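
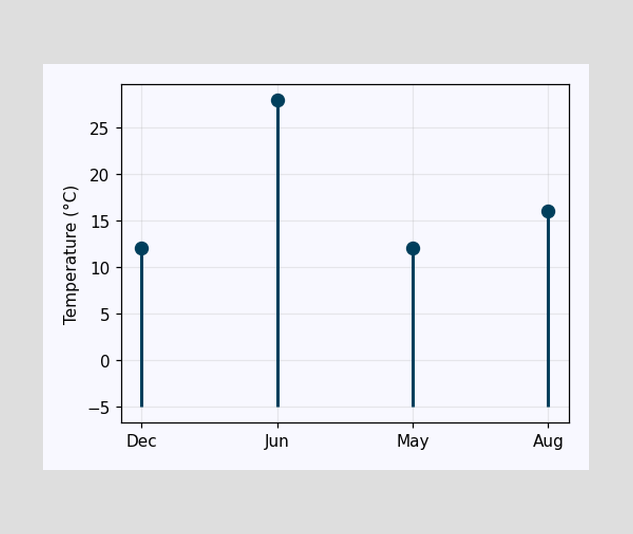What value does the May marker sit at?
12°C

The May marker sits at 12°C.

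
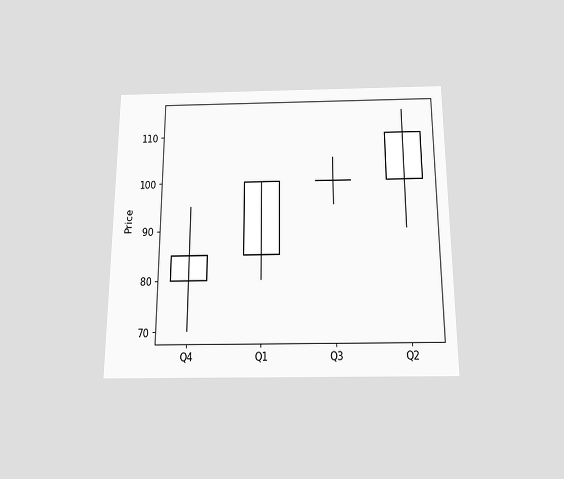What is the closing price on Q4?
The chart is viewed slightly from below. The Q4 candle closes at 85.

85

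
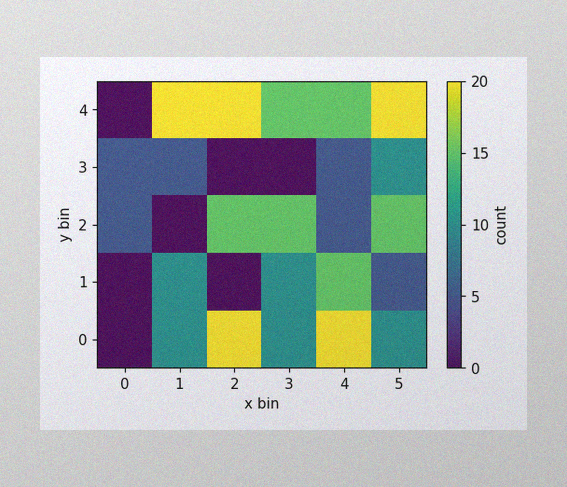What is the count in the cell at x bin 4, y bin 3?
5

The image has some photo noise and uneven lighting. Matching the cell (4, 3) against the colorbar gives 5.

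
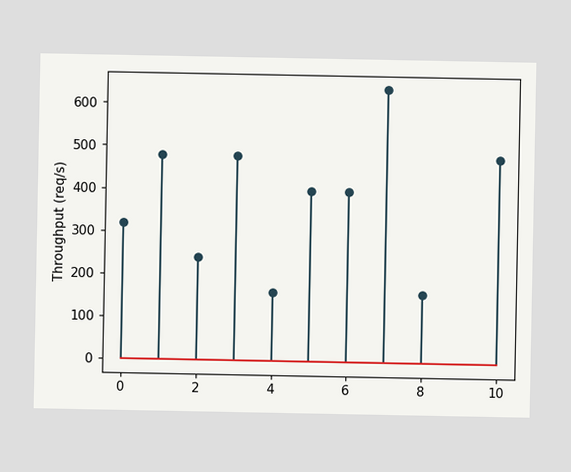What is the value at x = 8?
160req/s

The stem at x=8 reaches 160req/s.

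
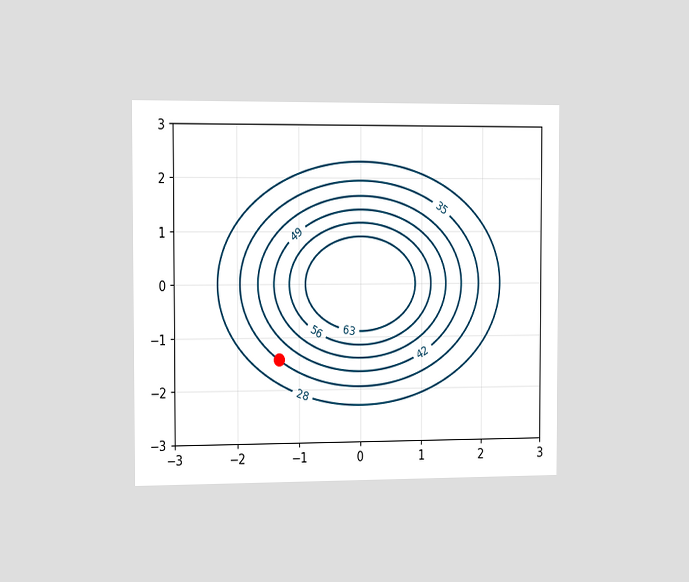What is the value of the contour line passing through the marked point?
The chart is viewed slightly from the left. The marked point sits on the contour labelled 35.

35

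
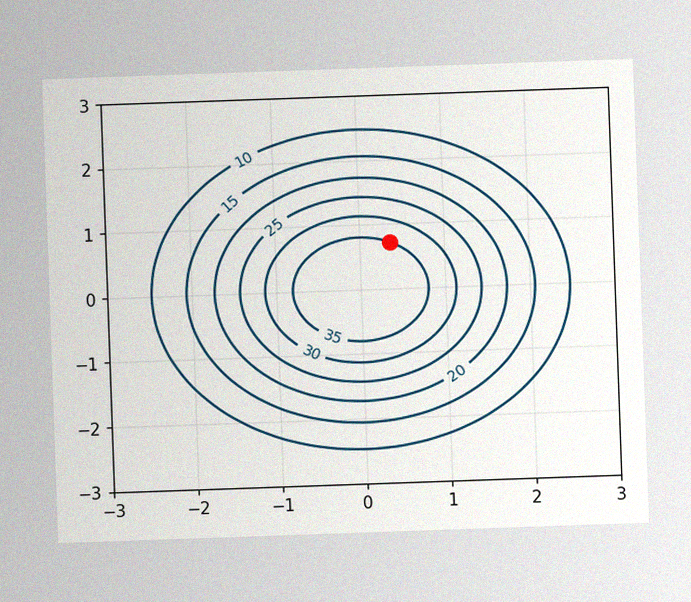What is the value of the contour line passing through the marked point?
35

The image has some photo noise and uneven lighting. The marked point sits on the contour labelled 35.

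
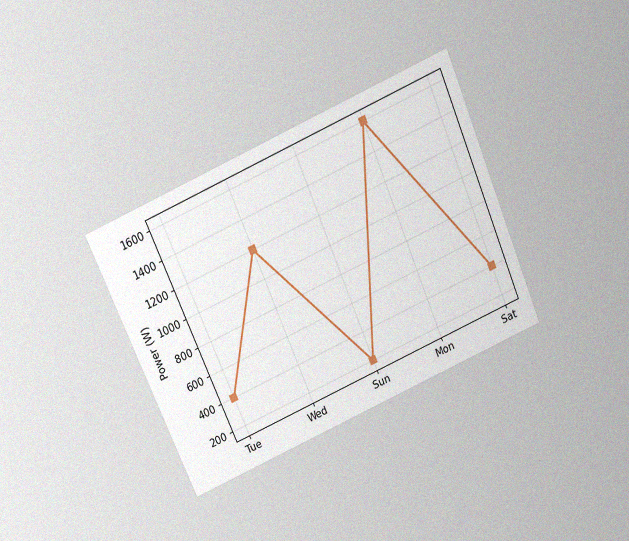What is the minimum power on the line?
200W

The chart is tilted about 24° counter-clockwise and viewed slightly from above, with some photo noise. The lowest point is at Sun, and reading across to the y-axis gives 200W.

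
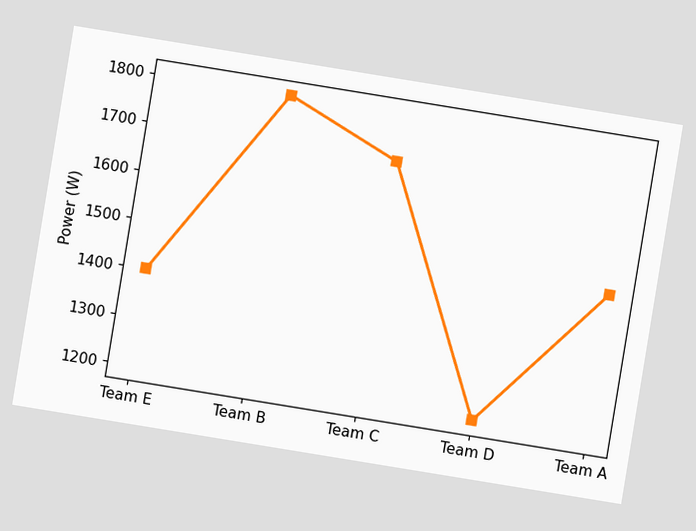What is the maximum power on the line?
1800W

The chart is tilted about 9° clockwise. The highest point is at Team B, and reading across to the y-axis gives 1800W.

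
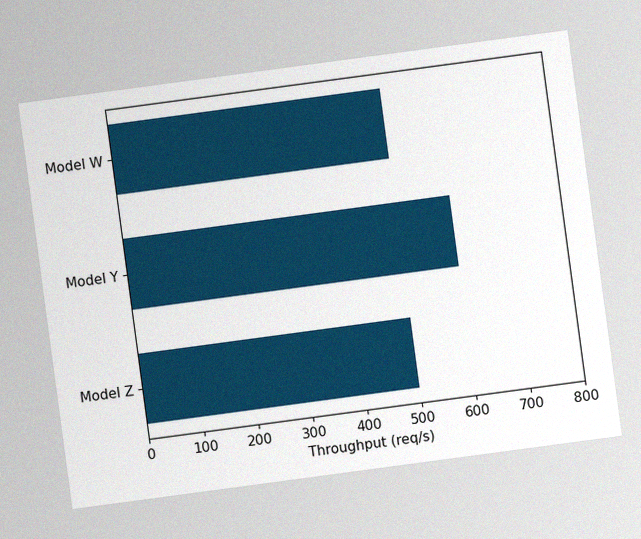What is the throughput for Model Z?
500req/s

The chart is tilted about 8° counter-clockwise, with some photo noise. Reading along the chart's x-axis, the Model Z bar reaches 500req/s.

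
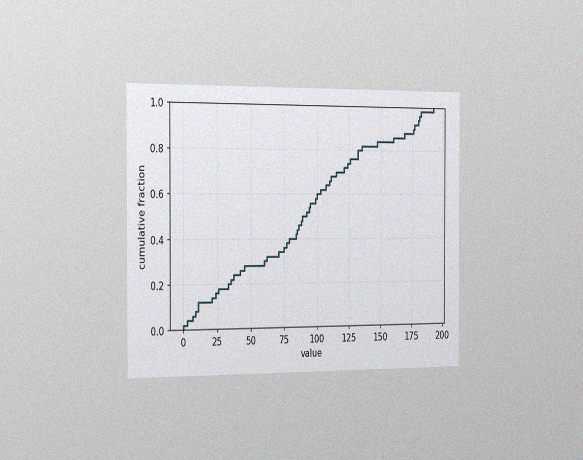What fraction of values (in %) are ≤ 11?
The chart is viewed slightly from the left, with some photo noise. At x=11 the ECDF step is at 12%.

12%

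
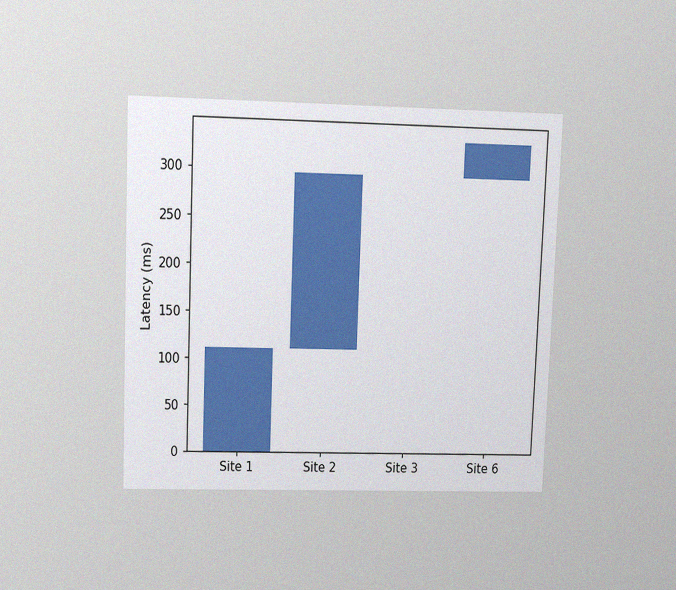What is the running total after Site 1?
111ms

The chart is tilted about 2° clockwise and viewed at a slight angle, with some photo noise. After Site 1 the running total reaches 111ms.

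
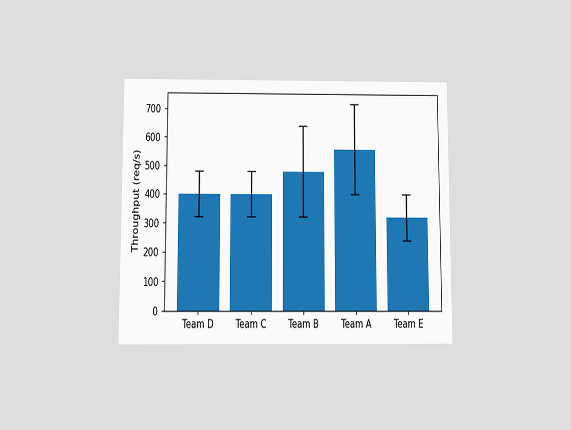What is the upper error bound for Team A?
720req/s

The chart is viewed slightly from below. The Team A bar's upper whisker reaches 720req/s.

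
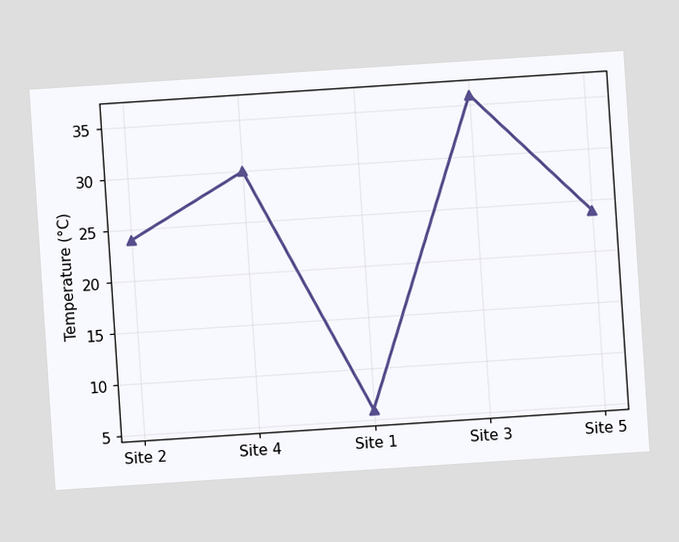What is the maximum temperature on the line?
The chart is tilted about 4° counter-clockwise. The highest point is at Site 3, and reading across to the y-axis gives 36°C.

36°C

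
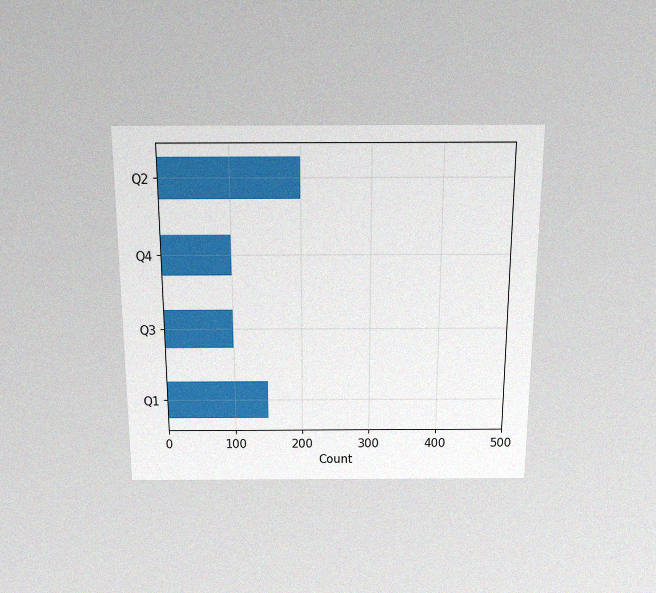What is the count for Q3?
100

The chart is viewed slightly from above, with some photo noise. Reading along the chart's x-axis, the Q3 bar reaches 100.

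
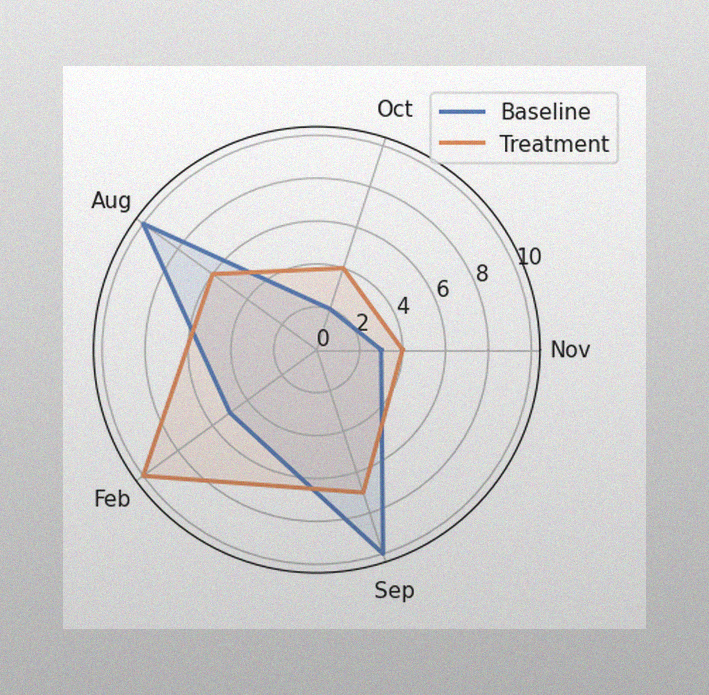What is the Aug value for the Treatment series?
6

The image has some photo noise and uneven lighting. On the Aug axis, Treatment reaches 6.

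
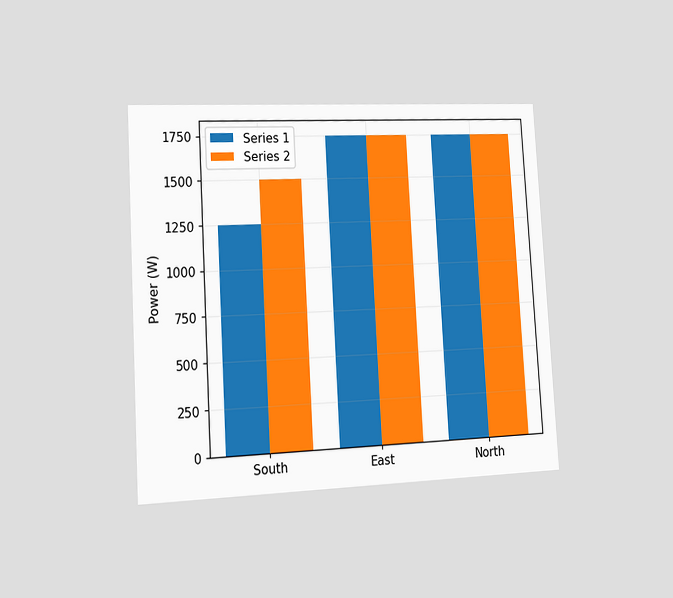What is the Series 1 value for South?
The chart is tilted about 3° counter-clockwise and viewed slightly from the left. The Series 1 bar at South reaches 1250W on the y-axis.

1250W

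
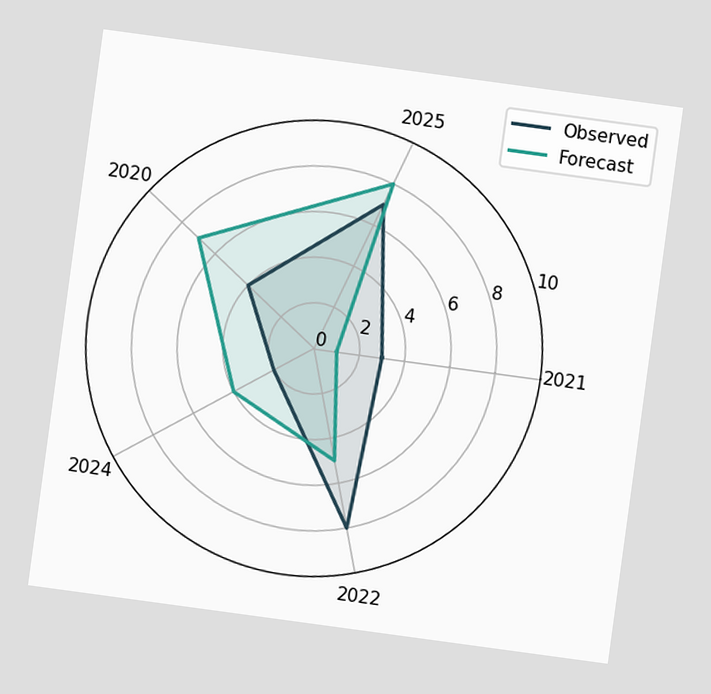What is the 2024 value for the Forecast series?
4

The chart is tilted about 8° clockwise. On the 2024 axis, Forecast reaches 4.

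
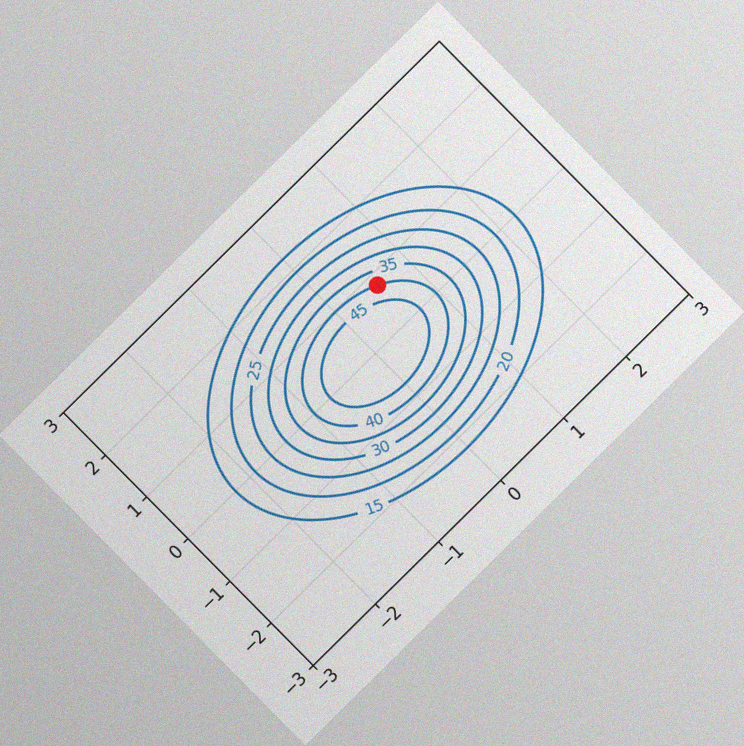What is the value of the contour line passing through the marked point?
The chart is tilted about 45° counter-clockwise, with some photo noise. The marked point sits on the contour labelled 40.

40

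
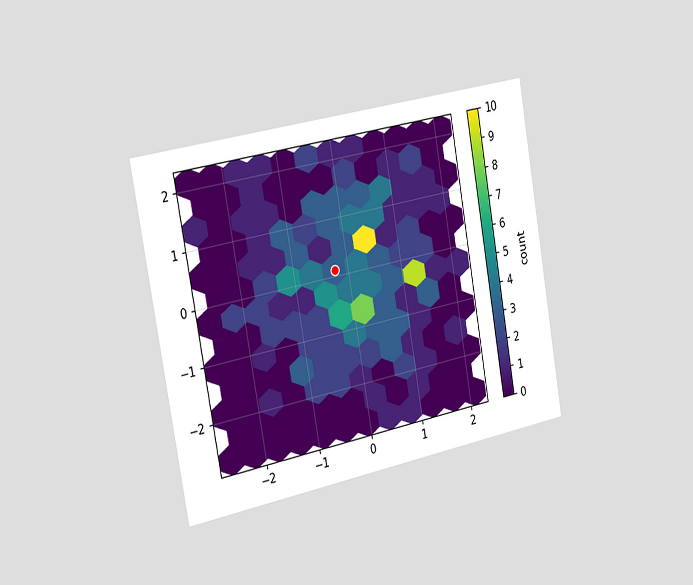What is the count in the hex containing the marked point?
The chart is tilted about 10° counter-clockwise and viewed slightly from the left. The marked hex reads 3 on the colorbar.

3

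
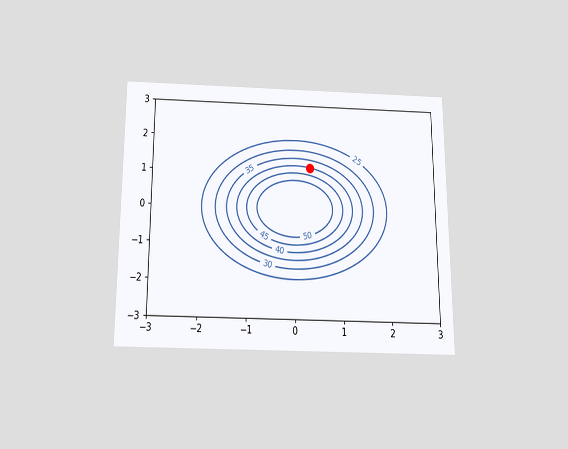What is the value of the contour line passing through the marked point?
40

The chart is viewed slightly from below. The marked point sits on the contour labelled 40.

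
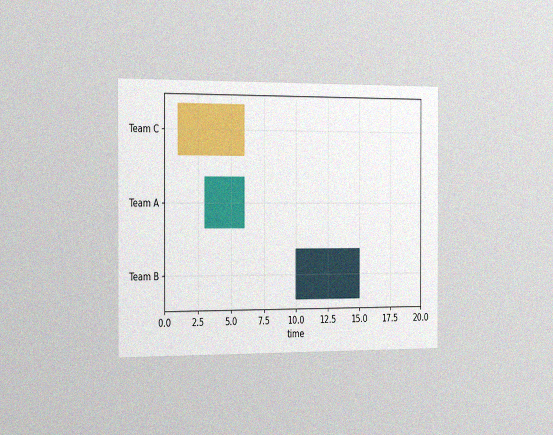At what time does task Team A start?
The chart is viewed slightly from the left, with some photo noise. The Team A bar begins at t=3.

3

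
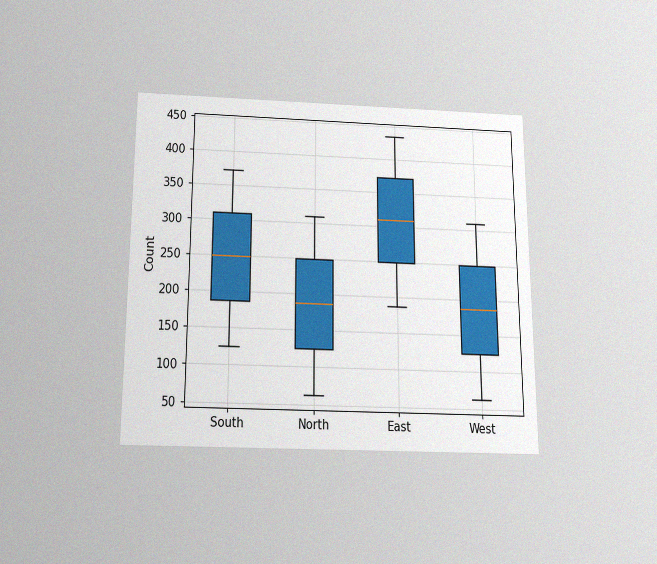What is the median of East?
310

The chart is viewed slightly from below, with some photo noise. The median line in the East box sits at 310.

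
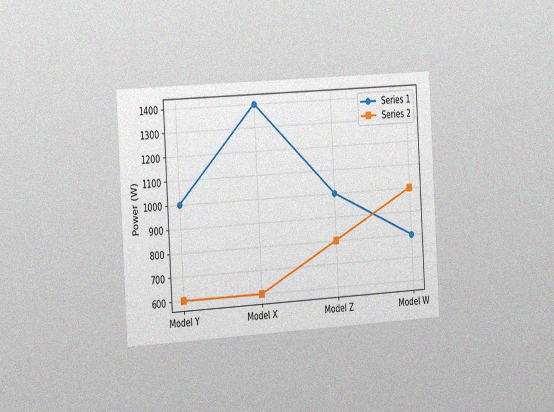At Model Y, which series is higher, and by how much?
Series 1, by 400W

The chart is tilted about 3° counter-clockwise and viewed slightly from the left, with some photo noise. At Model Y, Series 1 sits above the other line by 400W.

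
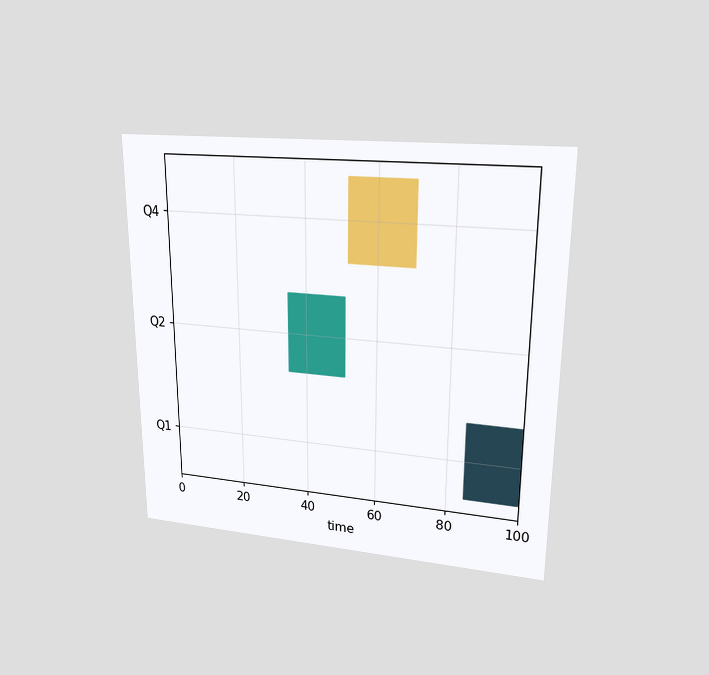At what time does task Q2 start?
The chart is viewed at a slight angle. The Q2 bar begins at t=35.

35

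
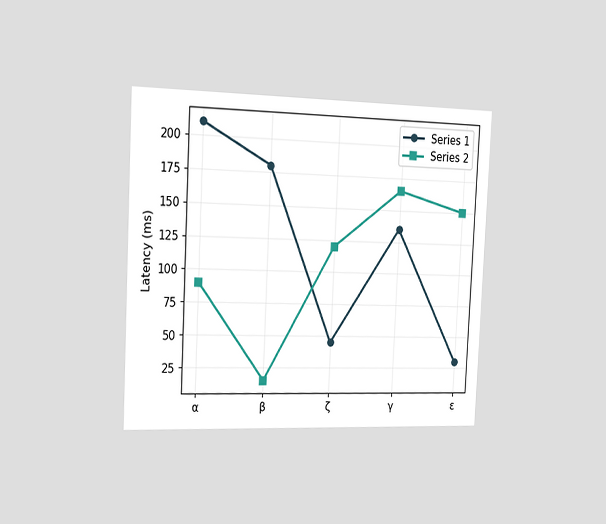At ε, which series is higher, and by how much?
The chart is tilted about 3° clockwise and viewed slightly from the left. At ε, Series 2 sits above the other line by 120ms.

Series 2, by 120ms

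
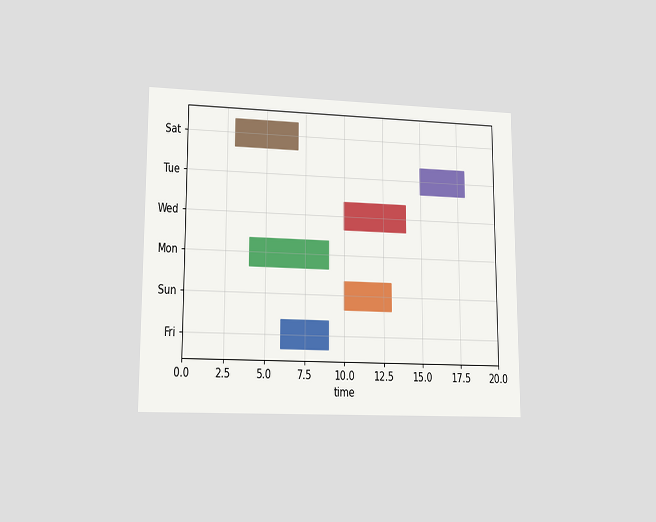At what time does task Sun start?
The chart is viewed at a slight angle. The Sun bar begins at t=10.

10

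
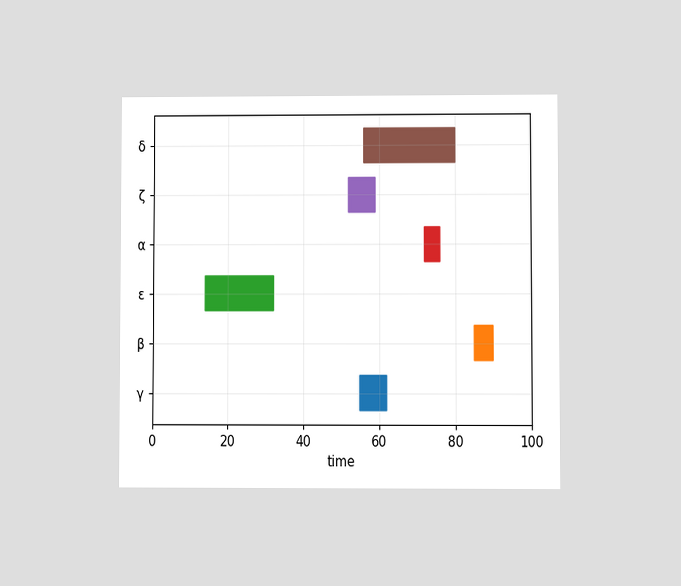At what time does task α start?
72

The chart is viewed at a slight angle. The α bar begins at t=72.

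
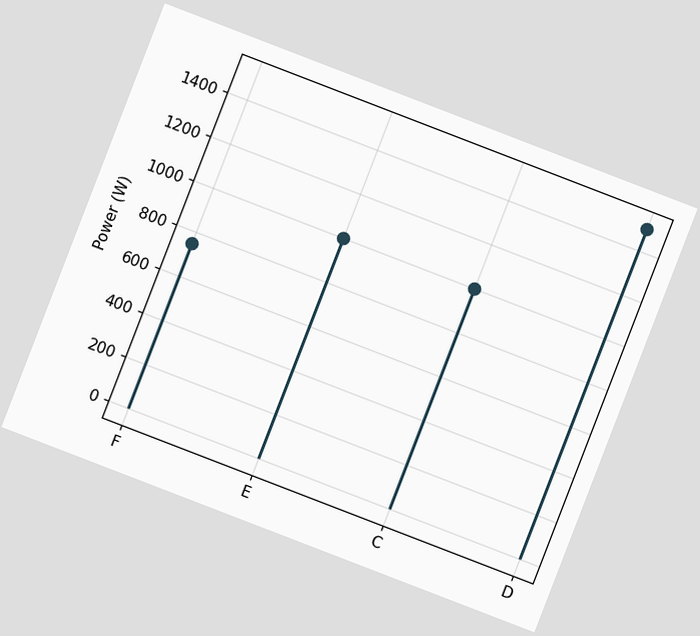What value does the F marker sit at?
The chart is tilted about 21° clockwise. The F marker sits at 750W.

750W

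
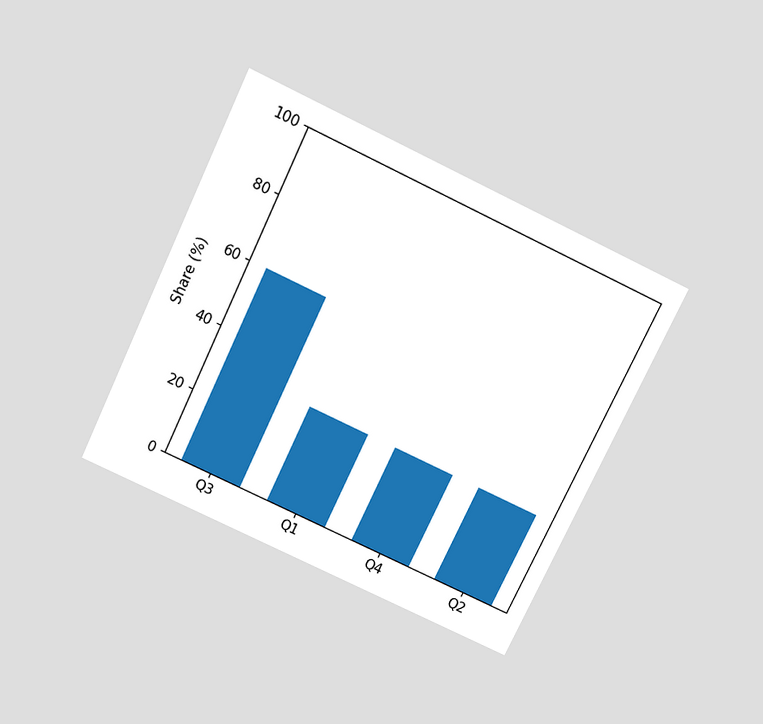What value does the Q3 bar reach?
The chart is tilted about 26° clockwise and viewed slightly from above. Reading along the chart's y-axis, the Q3 bar reaches 60%.

60%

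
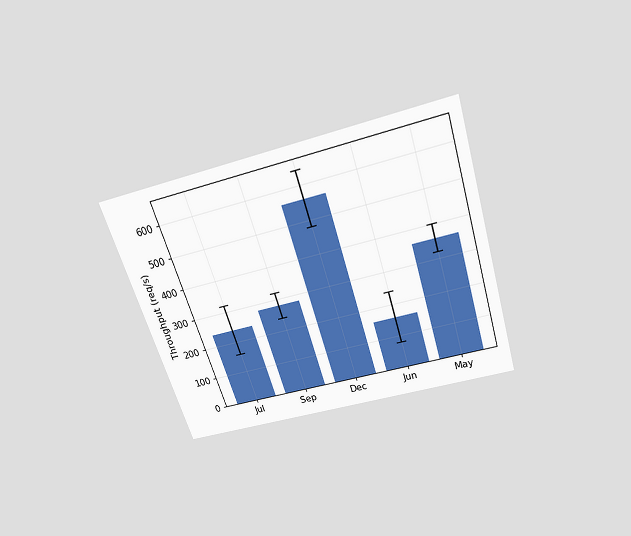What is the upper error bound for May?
The chart is tilted about 18° counter-clockwise and viewed slightly from above. The May bar's upper whisker reaches 400req/s.

400req/s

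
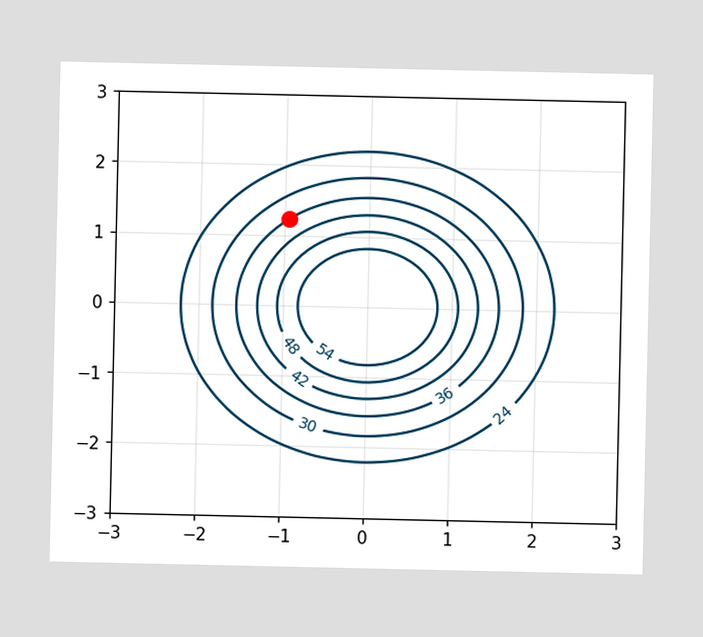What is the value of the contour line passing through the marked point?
36

The marked point sits on the contour labelled 36.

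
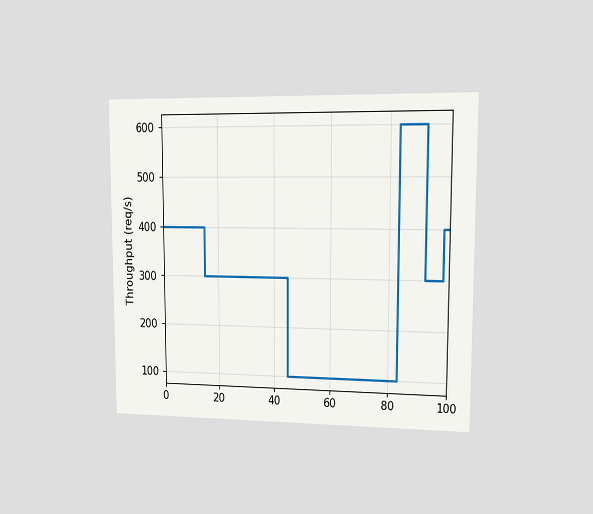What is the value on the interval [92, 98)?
300req/s

The chart is viewed slightly from the right. On [92, 98) the step sits at 300req/s.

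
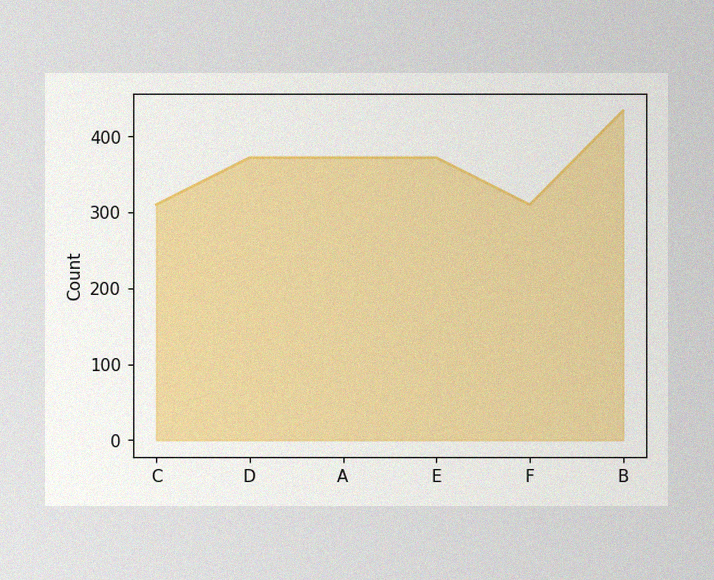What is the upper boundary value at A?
372

The image has some photo noise and uneven lighting. At A the upper boundary is at 372.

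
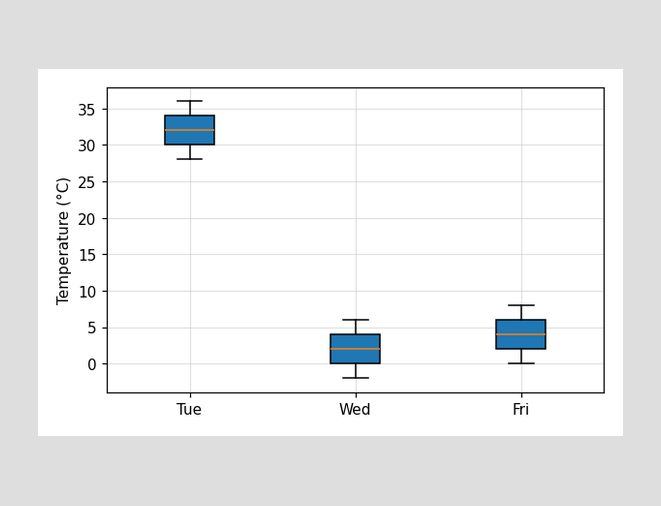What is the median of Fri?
The median line in the Fri box sits at 4°C.

4°C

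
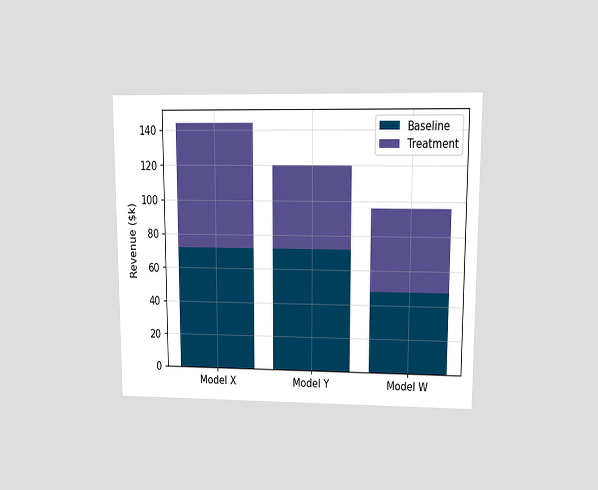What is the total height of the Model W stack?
The chart is viewed at a slight angle. The Model W stack's top reaches $96k on the y-axis.

$96k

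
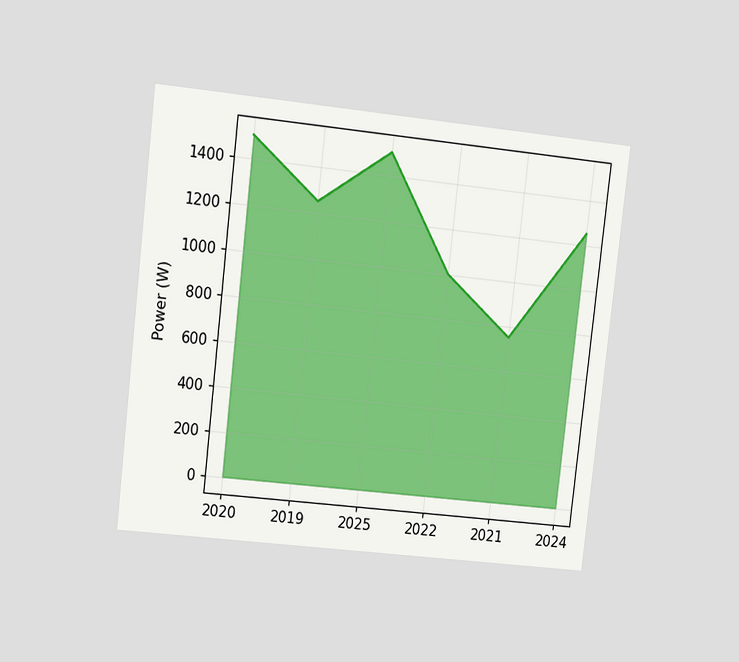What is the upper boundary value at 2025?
1500W

The chart is tilted about 6° clockwise and viewed at a slight angle. At 2025 the upper boundary is at 1500W.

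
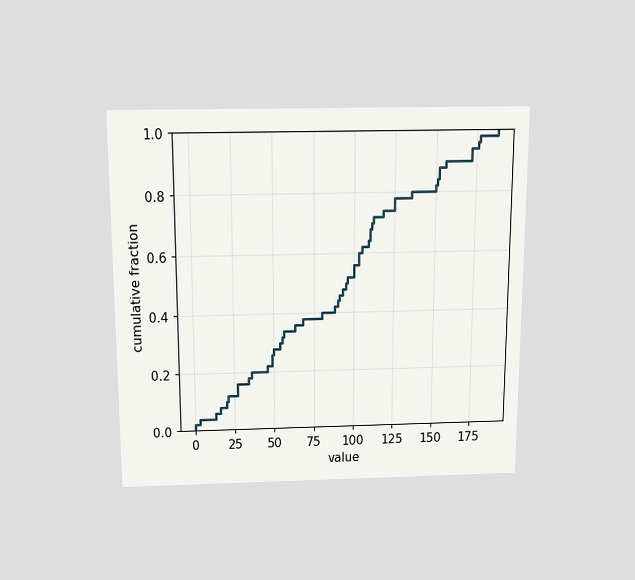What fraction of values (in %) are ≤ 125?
78%

The chart is viewed slightly from above. At x=125 the ECDF step is at 78%.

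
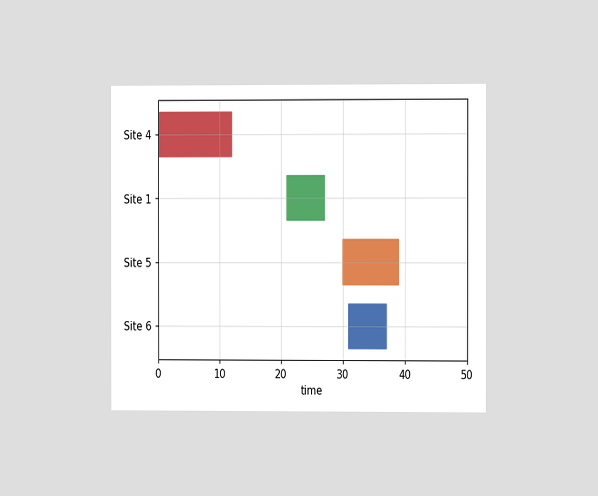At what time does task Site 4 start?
0

The chart is viewed slightly from the right. The Site 4 bar begins at t=0.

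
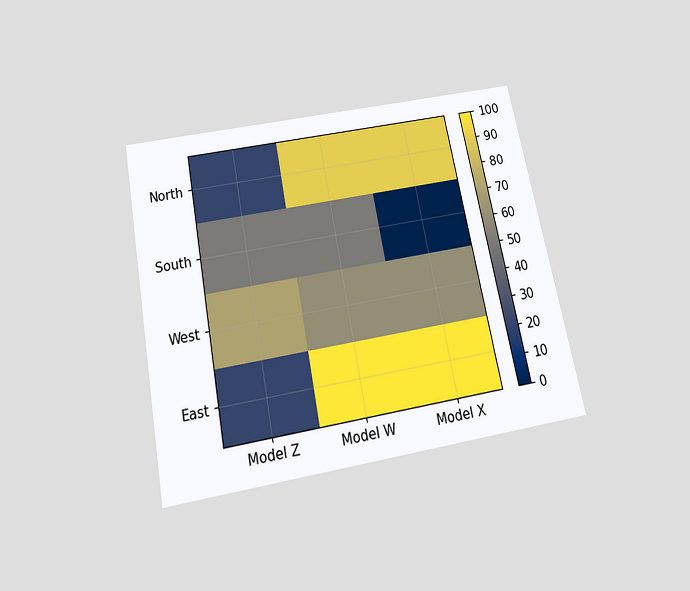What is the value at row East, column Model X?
The chart is tilted about 11° counter-clockwise and viewed slightly from below. Matching cell (East, Model X) against the colorbar gives 100.

100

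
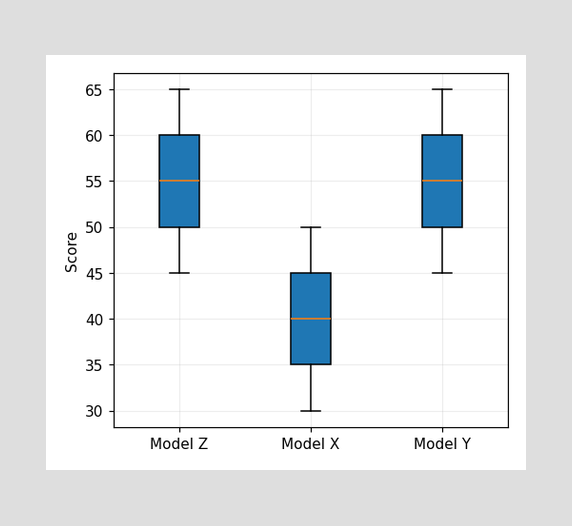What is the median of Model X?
The median line in the Model X box sits at 40.

40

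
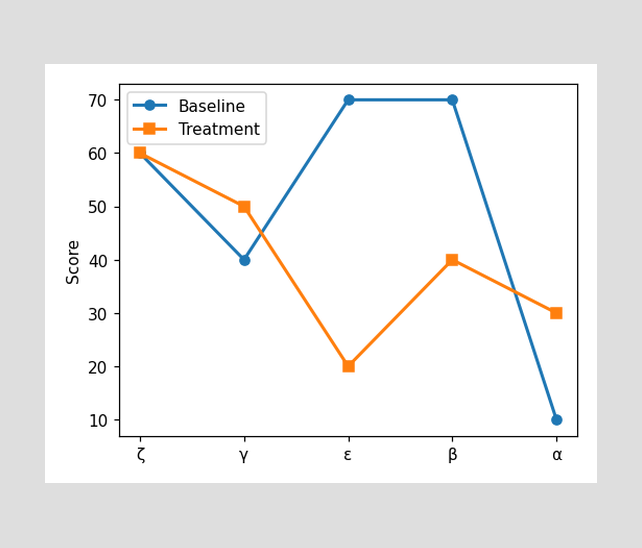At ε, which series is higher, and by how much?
At ε, Baseline sits above the other line by 50.

Baseline, by 50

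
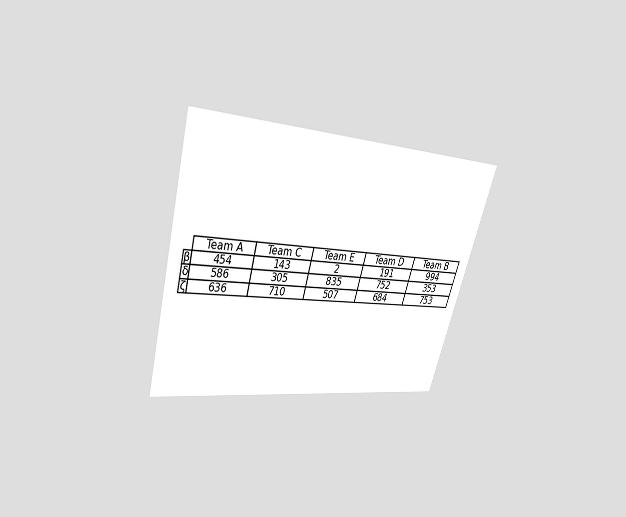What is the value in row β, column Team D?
The chart is tilted about 16° clockwise and viewed slightly from above. The (β, Team D) cell reads 191.

191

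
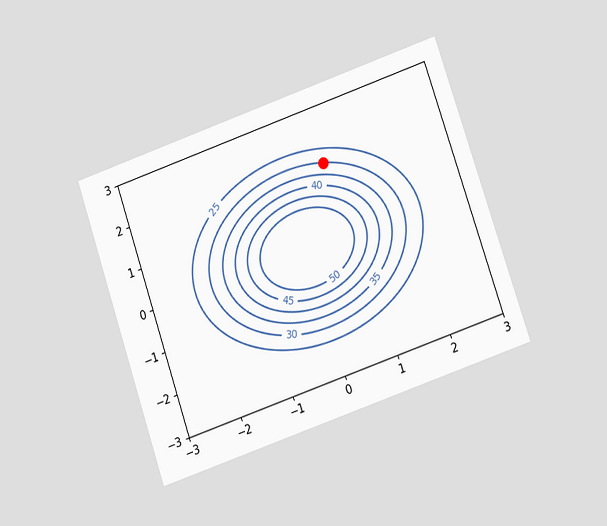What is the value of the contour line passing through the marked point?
The chart is tilted about 19° counter-clockwise and viewed at a slight angle. The marked point sits on the contour labelled 30.

30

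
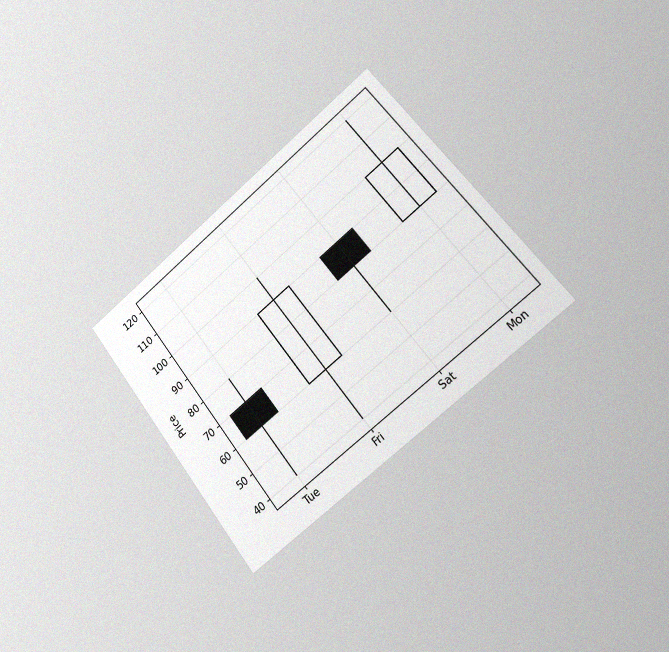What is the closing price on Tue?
The chart is tilted about 38° counter-clockwise and viewed slightly from the right, with some photo noise. The Tue candle closes at 60.

60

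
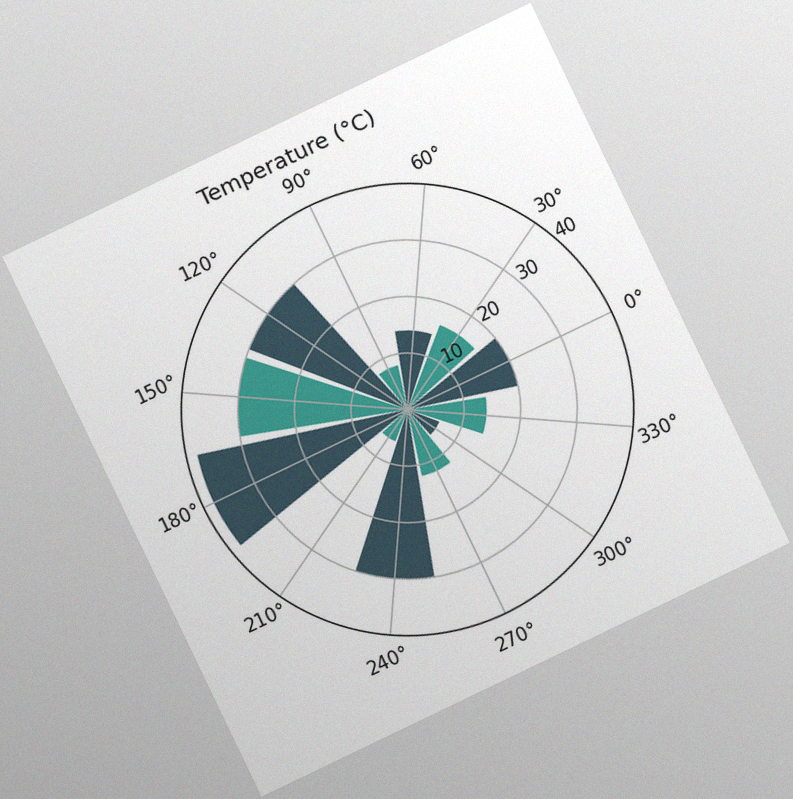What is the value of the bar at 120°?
The chart is tilted about 26° counter-clockwise, with some photo noise. The bar at 120° reaches 30°C on the radial axis.

30°C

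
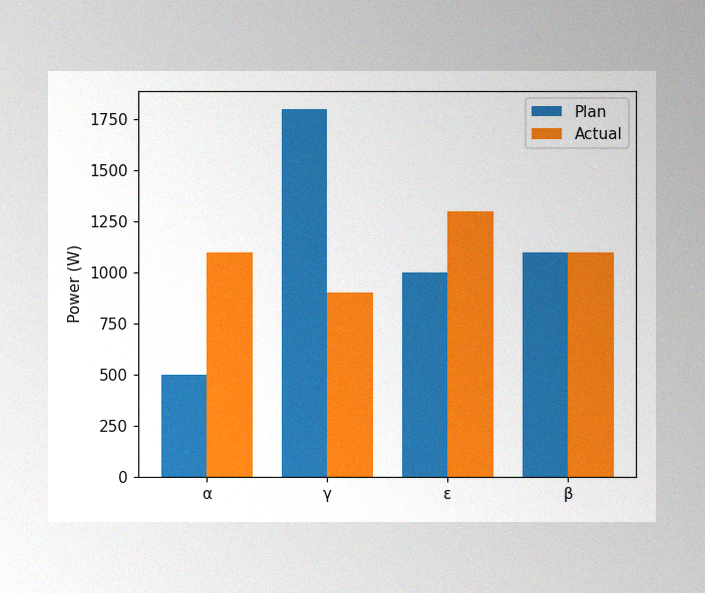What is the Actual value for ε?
The image has some photo noise and uneven lighting. The Actual bar at ε reaches 1300W on the y-axis.

1300W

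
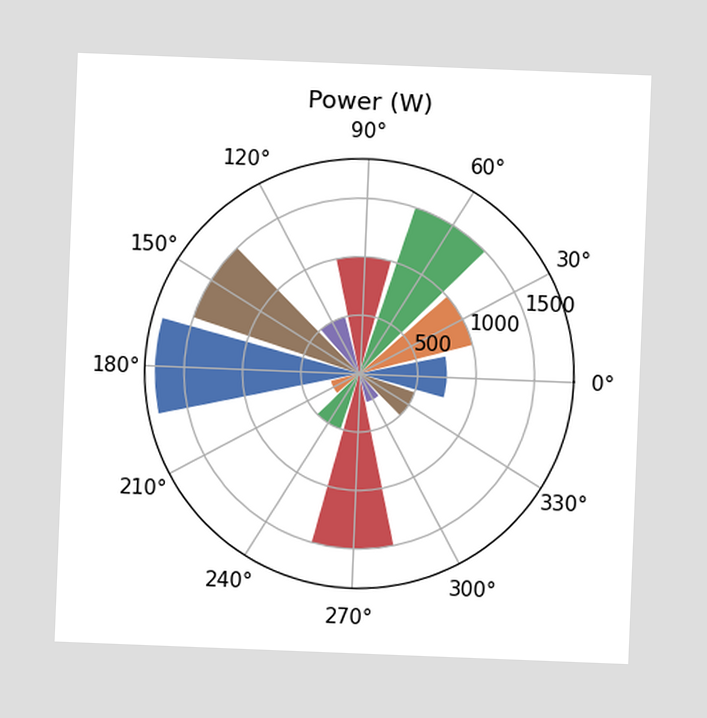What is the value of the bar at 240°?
The chart is tilted about 2° clockwise. The bar at 240° reaches 500W on the radial axis.

500W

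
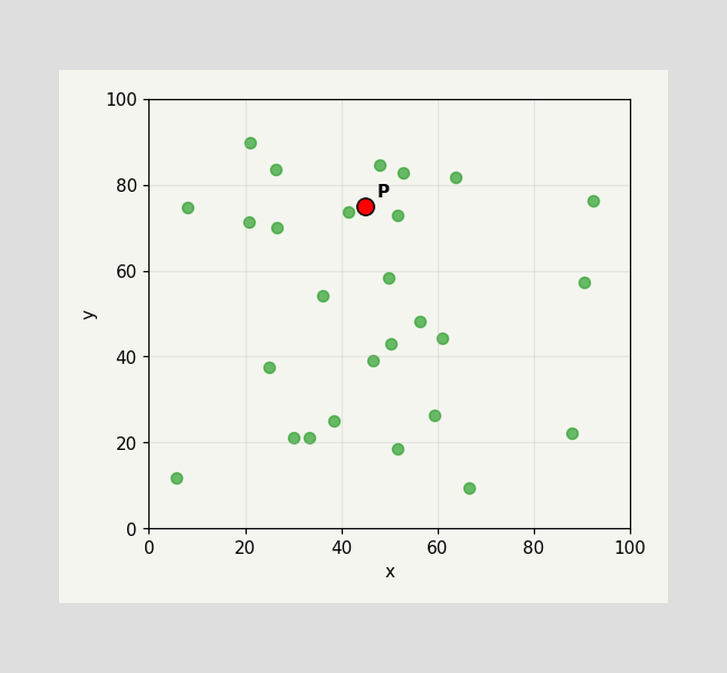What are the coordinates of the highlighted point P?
(45, 75)

Following the gridlines from P to each axis, P sits at (45, 75).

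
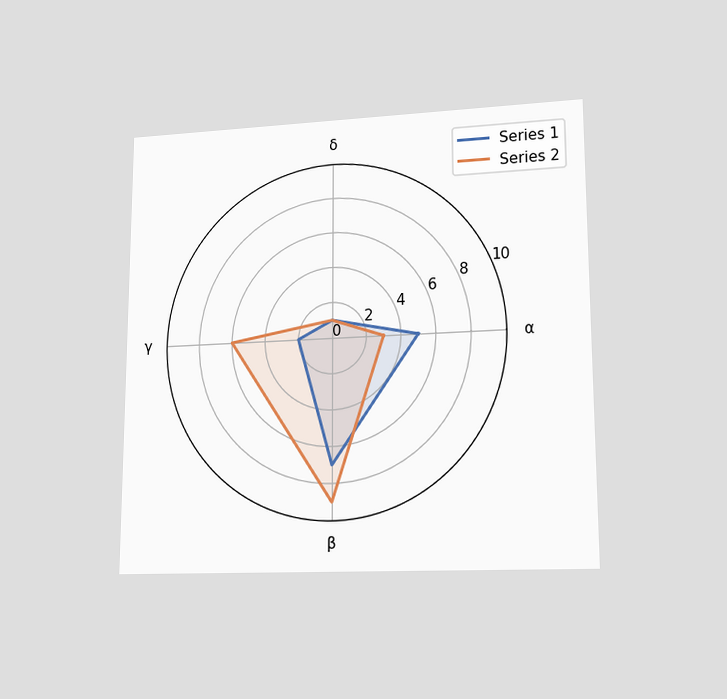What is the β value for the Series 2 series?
9

The chart is viewed at a slight angle. On the β axis, Series 2 reaches 9.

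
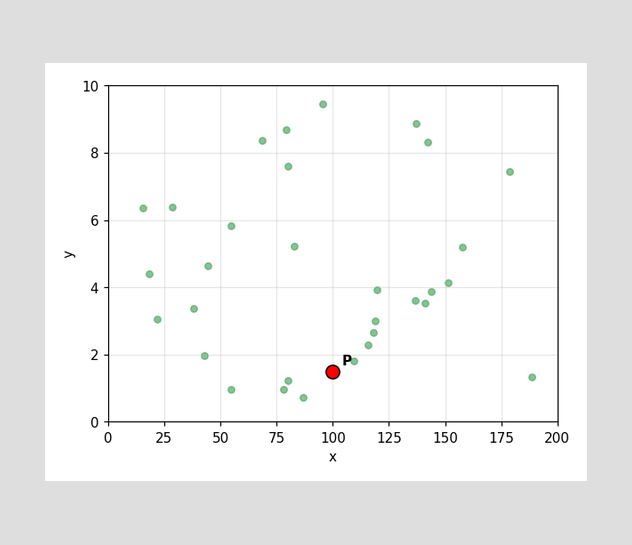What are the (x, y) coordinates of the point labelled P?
Following the gridlines from P to each axis, P sits at (100, 1.5).

(100, 1.5)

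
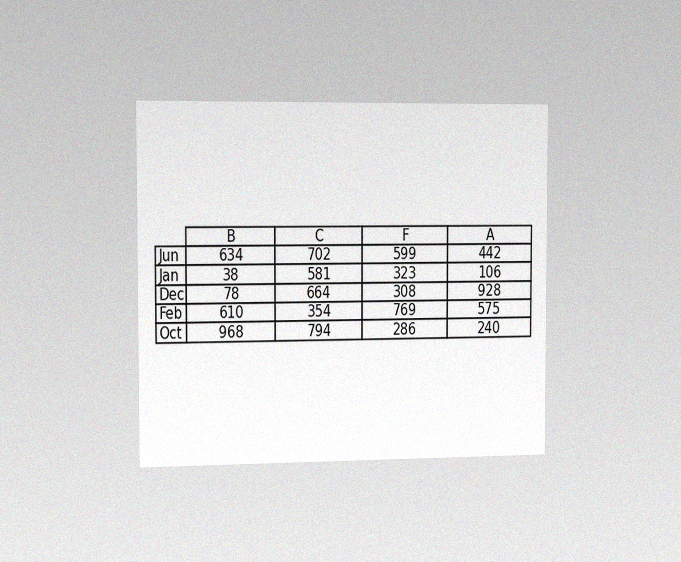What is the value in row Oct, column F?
The chart is viewed slightly from the left, with some photo noise. The (Oct, F) cell reads 286.

286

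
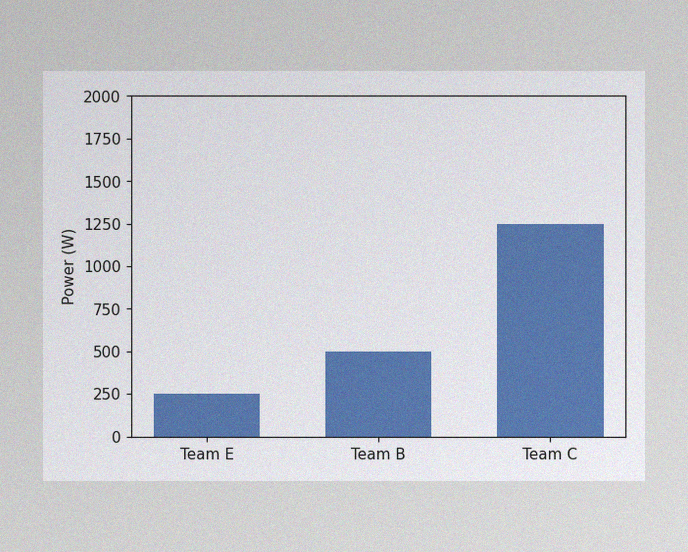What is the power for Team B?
The image has some photo noise and uneven lighting. Reading along the chart's y-axis, the Team B bar reaches 500W.

500W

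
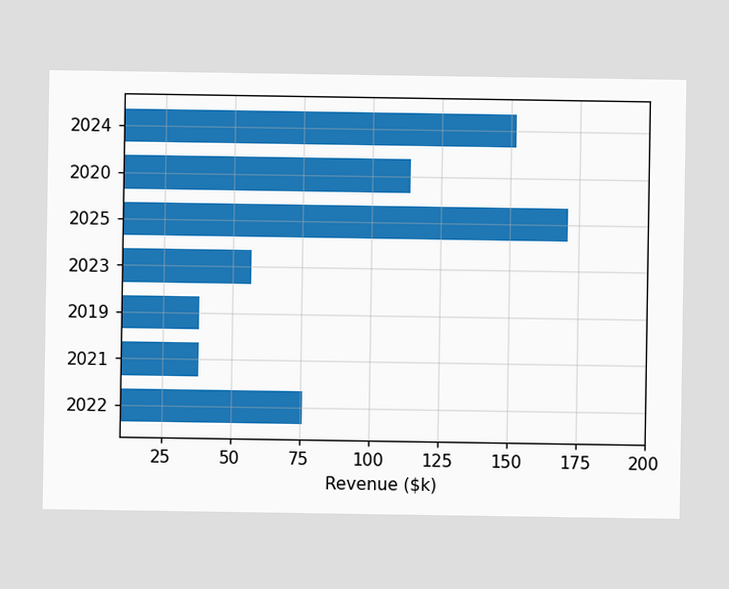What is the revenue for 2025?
$171k

Reading along the chart's x-axis, the 2025 bar reaches $171k.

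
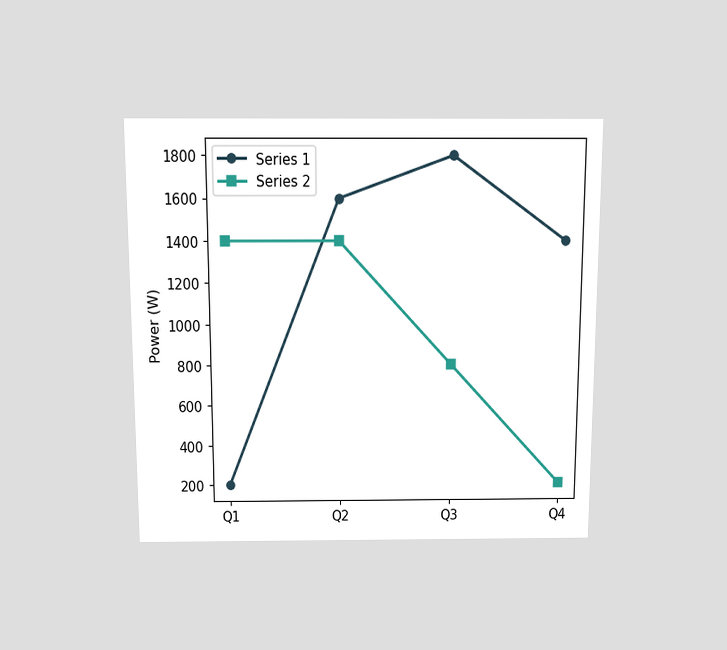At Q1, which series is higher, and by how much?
The chart is viewed slightly from above. At Q1, Series 2 sits above the other line by 1200W.

Series 2, by 1200W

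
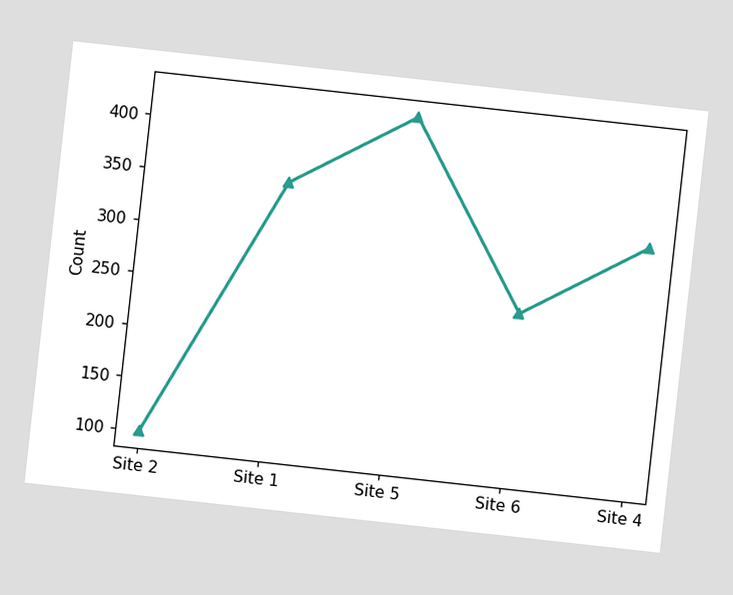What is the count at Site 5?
425

The chart is tilted about 6° clockwise. At Site 5, the line is at 425.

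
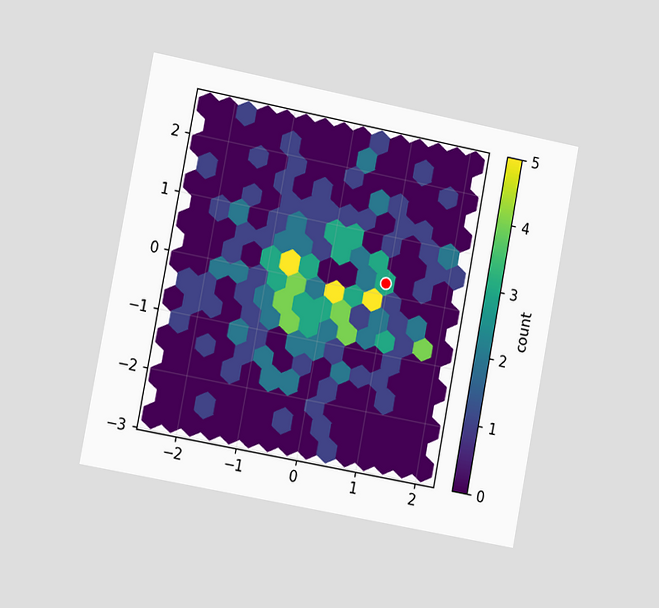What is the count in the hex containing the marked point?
The chart is tilted about 11° clockwise and viewed slightly from the left. The marked hex reads 3 on the colorbar.

3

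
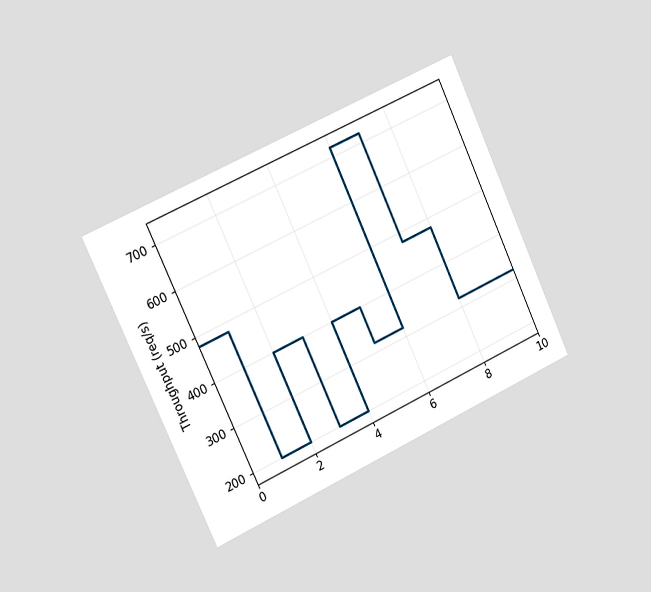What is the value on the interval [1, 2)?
200req/s

The chart is tilted about 25° counter-clockwise and viewed slightly from the left. On [1, 2) the step sits at 200req/s.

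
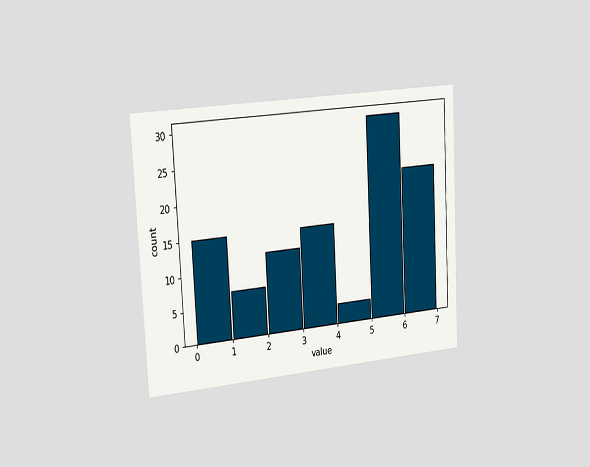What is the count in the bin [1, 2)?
7

The chart is tilted about 3° counter-clockwise and viewed slightly from the left. The [1, 2) bin has height 7.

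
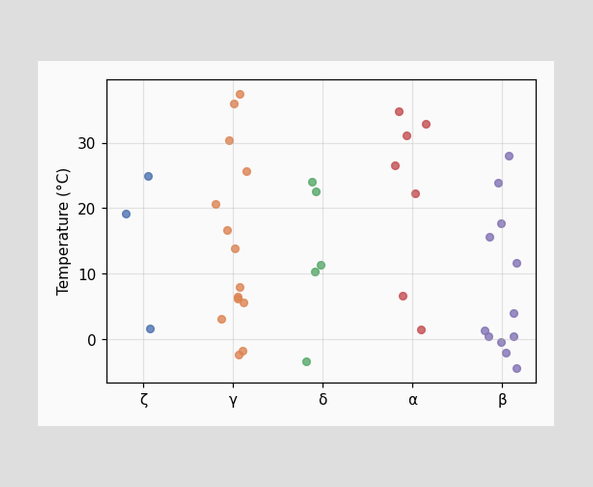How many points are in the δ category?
Counting the markers in the δ column gives 5.

5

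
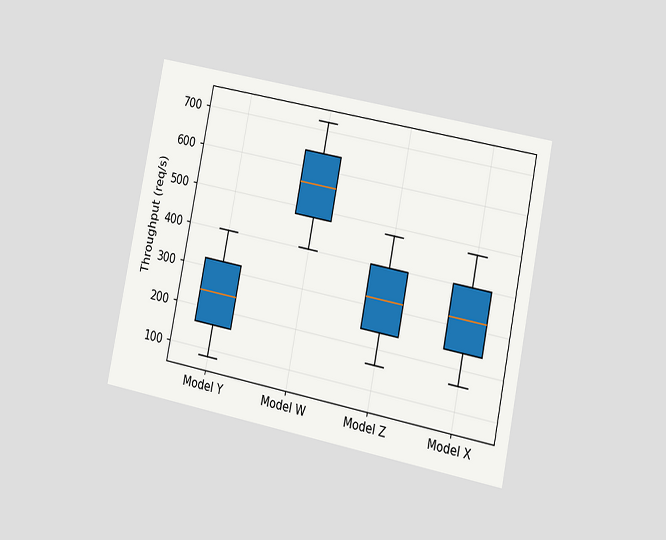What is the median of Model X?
320req/s

The chart is tilted about 11° clockwise and viewed at a slight angle. The median line in the Model X box sits at 320req/s.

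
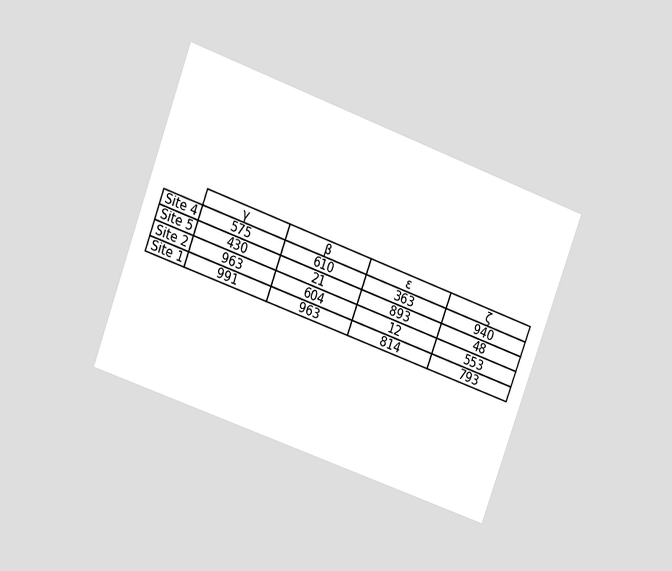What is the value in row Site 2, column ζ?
The chart is tilted about 20° clockwise and viewed at a slight angle. The (Site 2, ζ) cell reads 553.

553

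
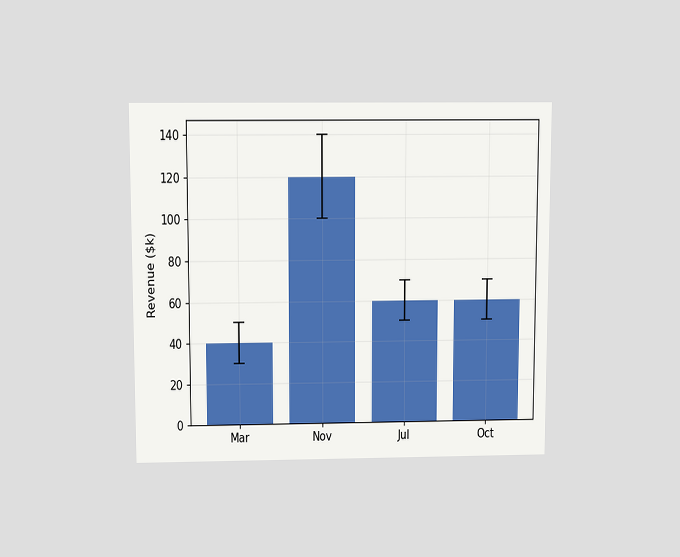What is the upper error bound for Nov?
The chart is viewed slightly from above. The Nov bar's upper whisker reaches $140k.

$140k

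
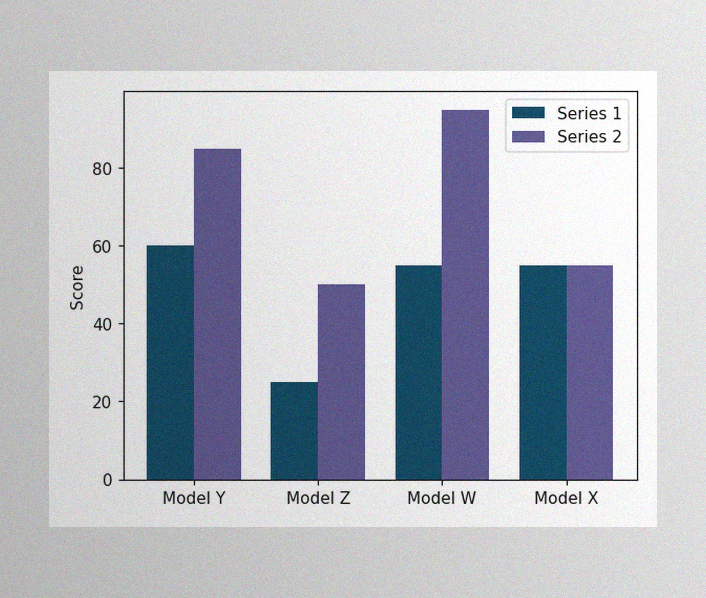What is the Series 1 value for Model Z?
25

The image has some photo noise and uneven lighting. The Series 1 bar at Model Z reaches 25 on the y-axis.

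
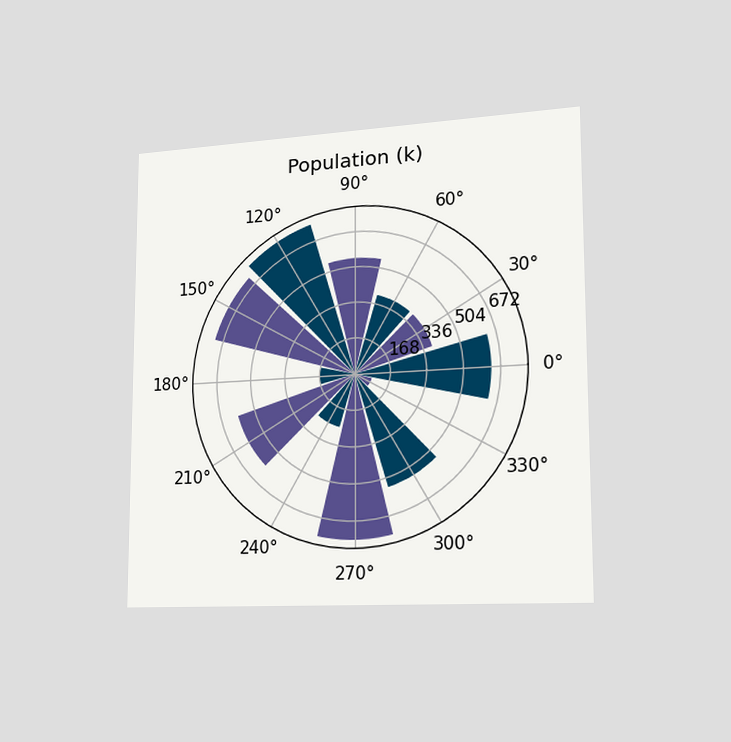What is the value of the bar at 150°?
The chart is viewed slightly from the right. The bar at 150° reaches 714k on the radial axis.

714k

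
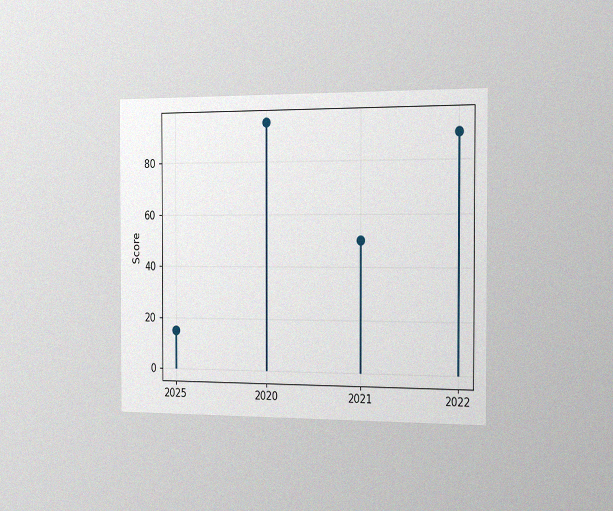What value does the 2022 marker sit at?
90

The chart is viewed slightly from the right, with some photo noise. The 2022 marker sits at 90.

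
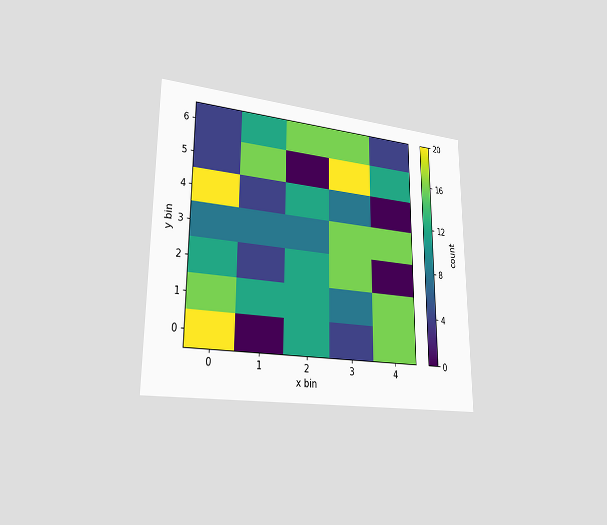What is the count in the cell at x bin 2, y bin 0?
The chart is viewed slightly from the left. Matching the cell (2, 0) against the colorbar gives 12.

12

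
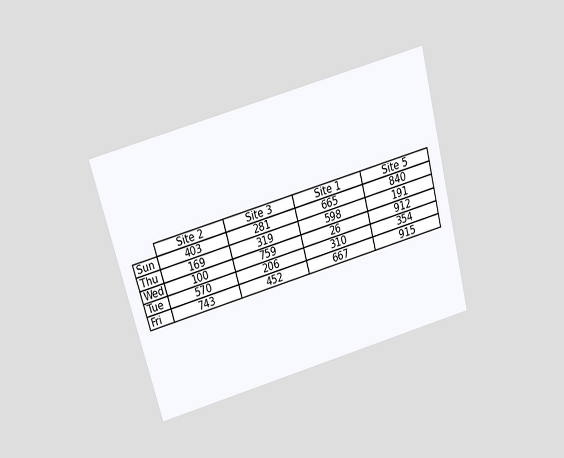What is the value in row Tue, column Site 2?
The chart is tilted about 15° counter-clockwise and viewed slightly from above. The (Tue, Site 2) cell reads 570.

570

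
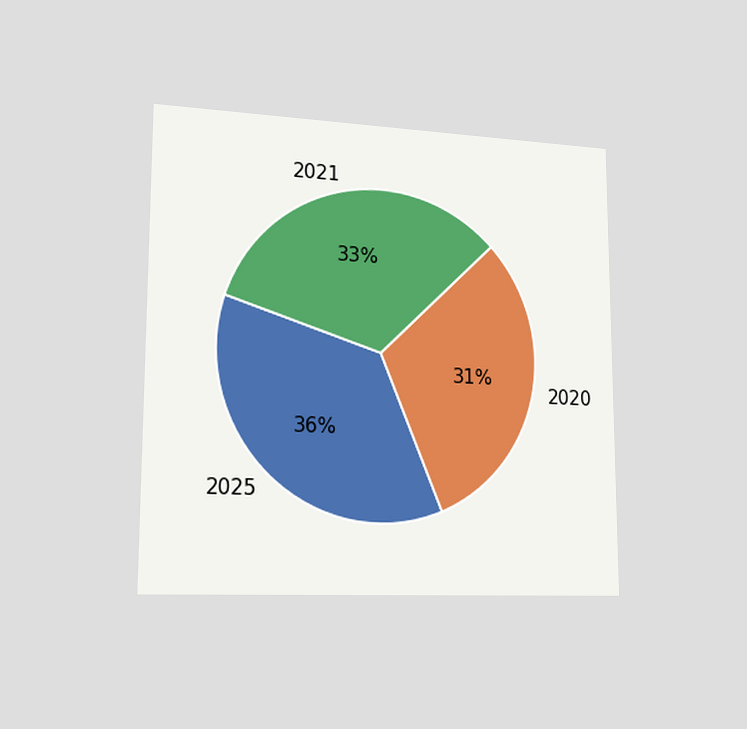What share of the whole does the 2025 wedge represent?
The chart is viewed slightly from the left. The 2025 slice takes up 36% of the pie.

36%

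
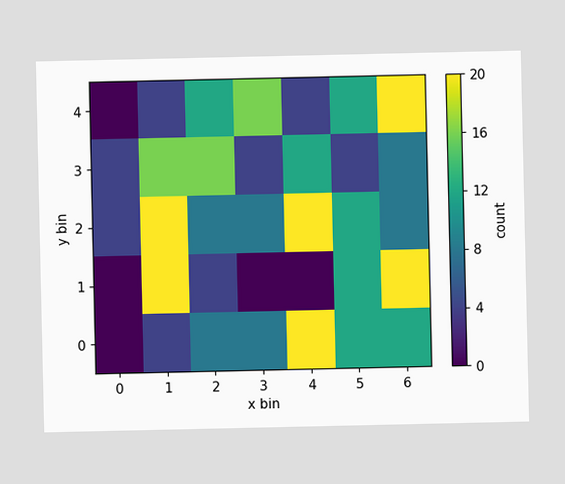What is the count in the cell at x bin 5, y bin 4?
Matching the cell (5, 4) against the colorbar gives 12.

12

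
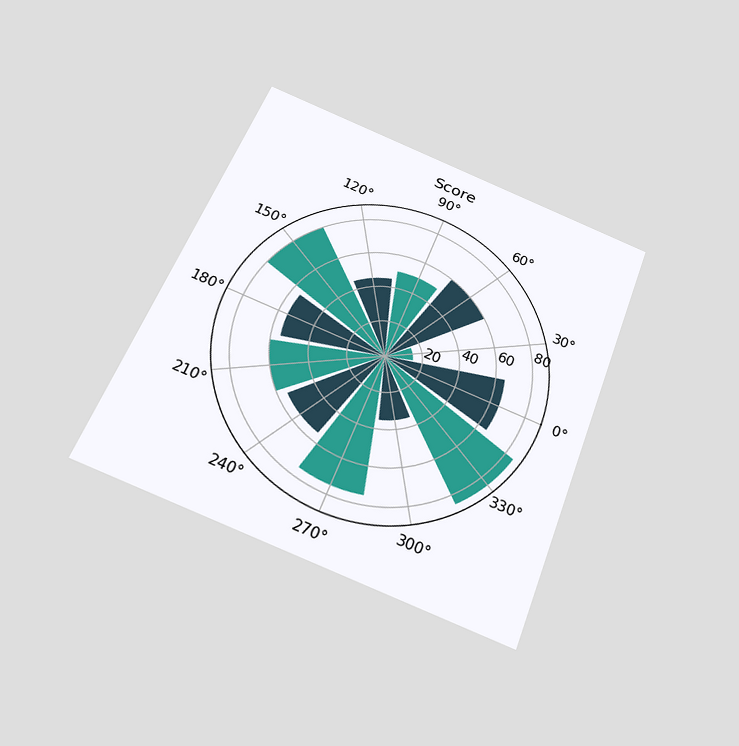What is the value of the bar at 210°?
60

The chart is tilted about 22° clockwise and viewed slightly from below. The bar at 210° reaches 60 on the radial axis.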